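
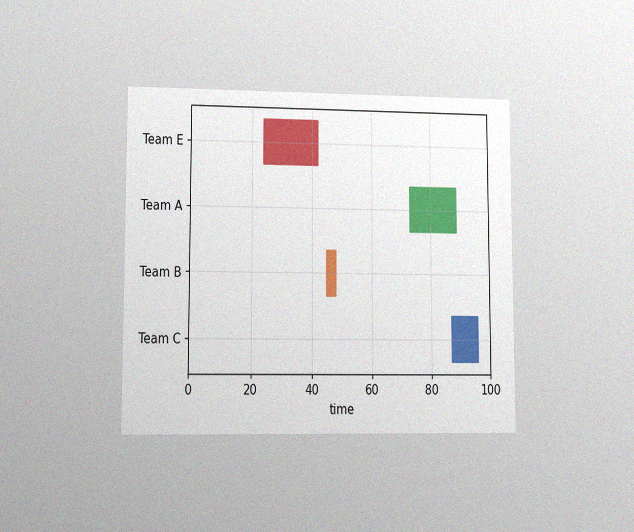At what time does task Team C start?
87

The chart is viewed at a slight angle, with some photo noise. The Team C bar begins at t=87.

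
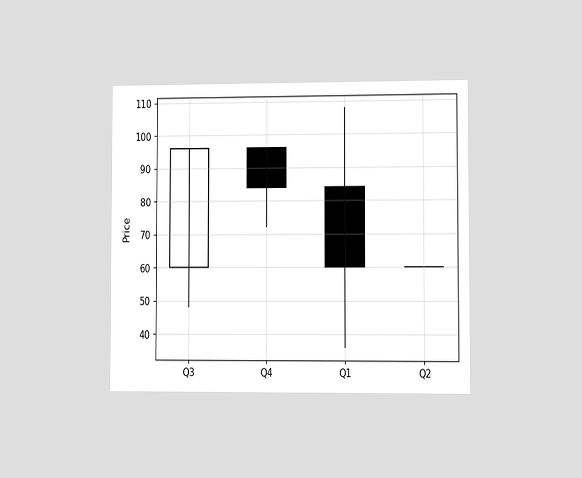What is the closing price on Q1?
The chart is viewed at a slight angle. The Q1 candle closes at 60.

60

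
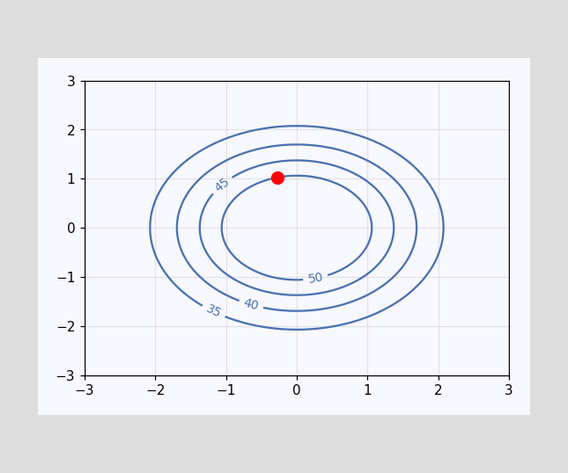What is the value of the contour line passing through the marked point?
50

The marked point sits on the contour labelled 50.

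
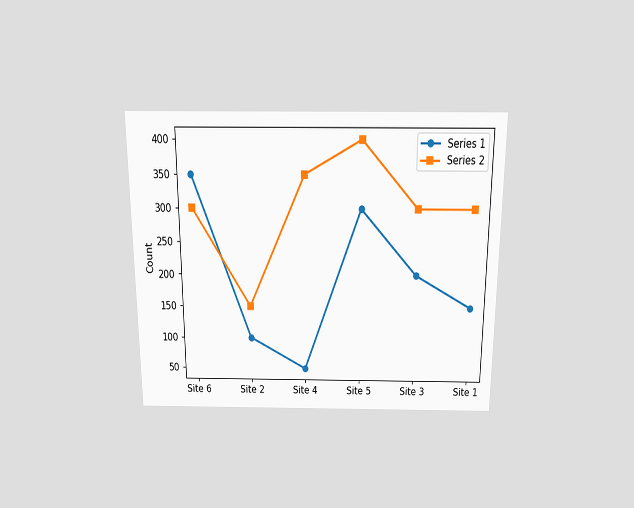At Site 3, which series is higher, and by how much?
Series 2, by 100

The chart is viewed slightly from above. At Site 3, Series 2 sits above the other line by 100.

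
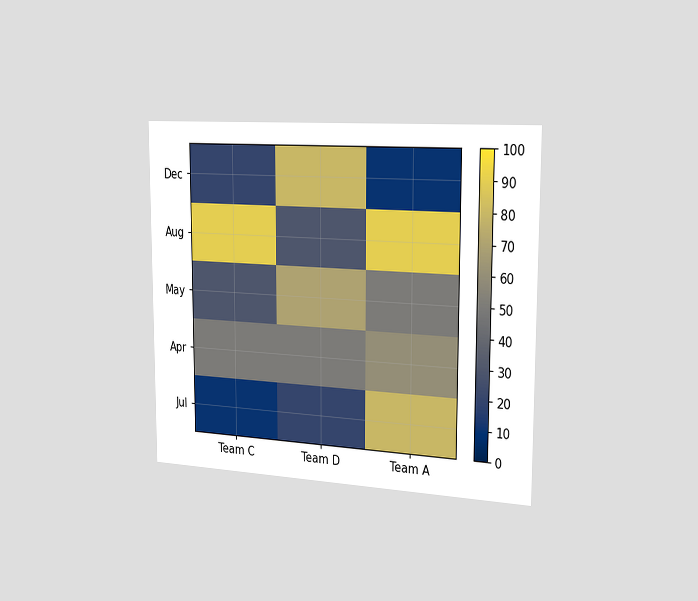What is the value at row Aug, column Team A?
The chart is viewed slightly from the right. Matching cell (Aug, Team A) against the colorbar gives 90.

90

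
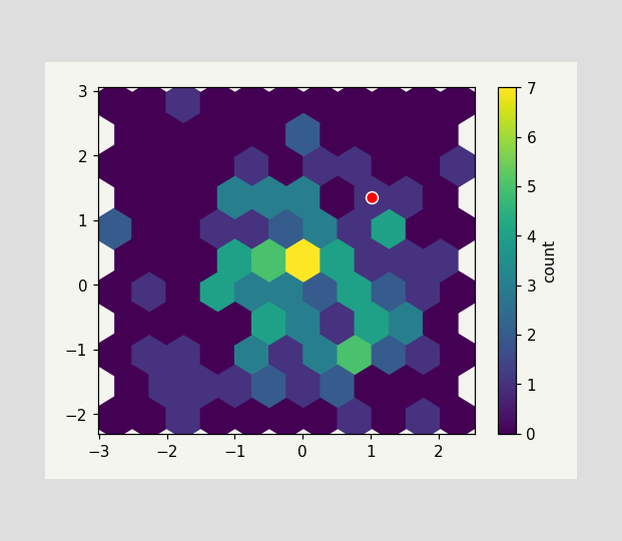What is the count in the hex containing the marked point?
The marked hex reads 1 on the colorbar.

1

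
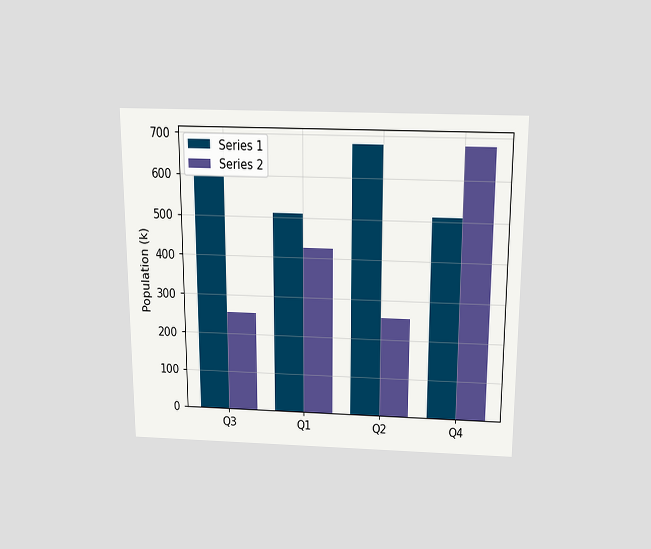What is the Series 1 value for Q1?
The chart is viewed slightly from above. The Series 1 bar at Q1 reaches 510k on the y-axis.

510k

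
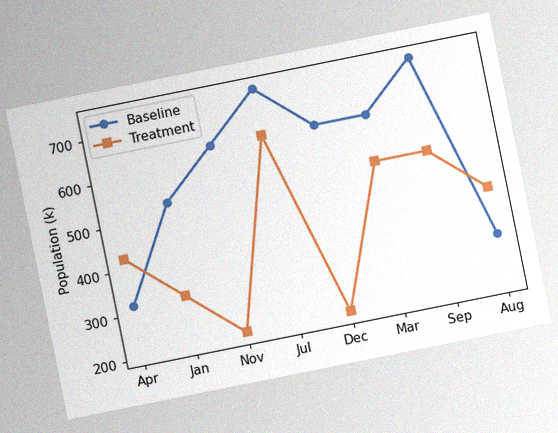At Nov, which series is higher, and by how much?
The chart is tilted about 11° counter-clockwise, with some photo noise. At Nov, Baseline sits above the other line by 424k.

Baseline, by 424k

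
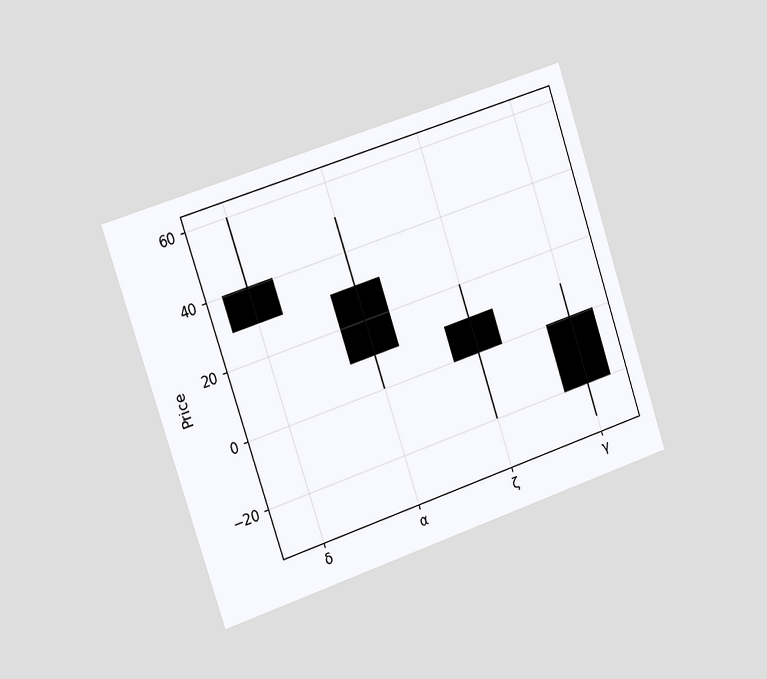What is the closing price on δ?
30

The chart is tilted about 18° counter-clockwise and viewed slightly from the left. The δ candle closes at 30.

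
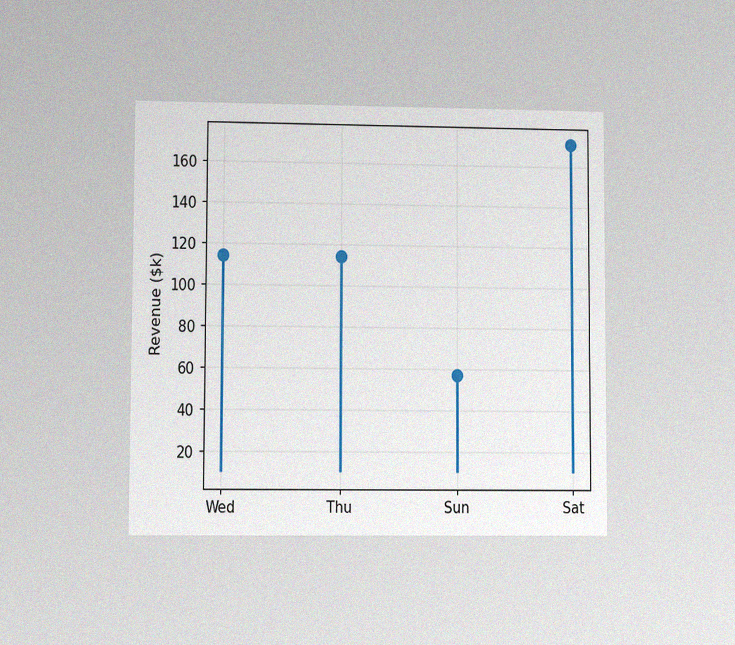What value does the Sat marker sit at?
$171k

The chart is viewed at a slight angle, with some photo noise. The Sat marker sits at $171k.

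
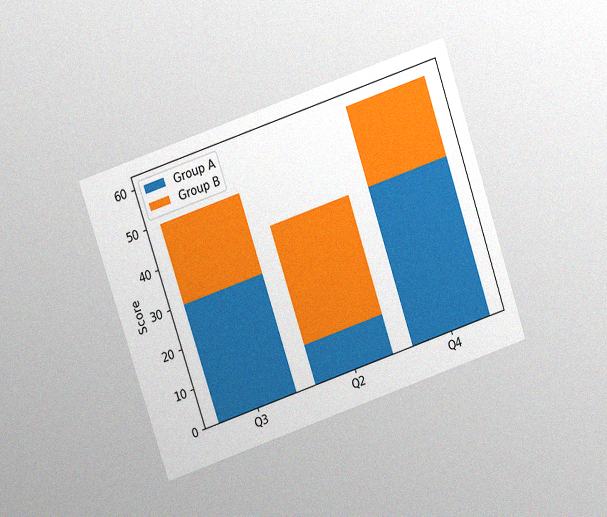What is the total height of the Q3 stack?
The chart is tilted about 19° counter-clockwise and viewed at a slight angle, with some photo noise. The Q3 stack's top reaches 50 on the y-axis.

50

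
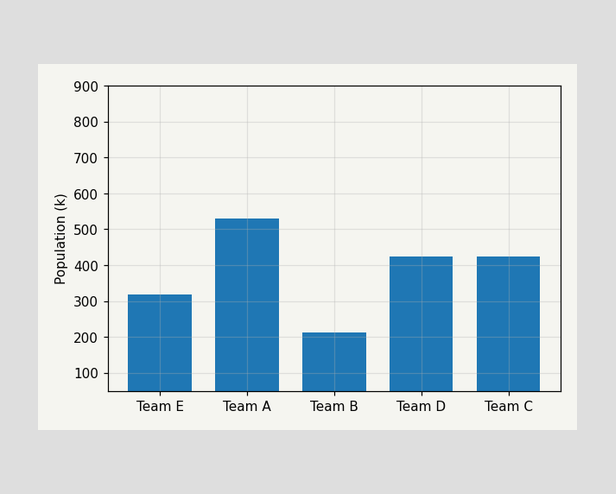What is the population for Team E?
318k

Reading along the chart's y-axis, the Team E bar reaches 318k.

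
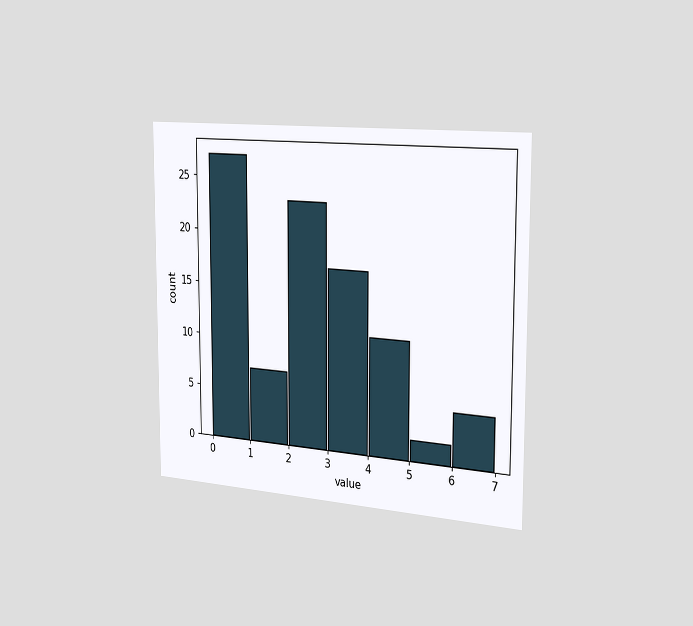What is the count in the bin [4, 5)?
The chart is viewed slightly from the right. The [4, 5) bin has height 11.

11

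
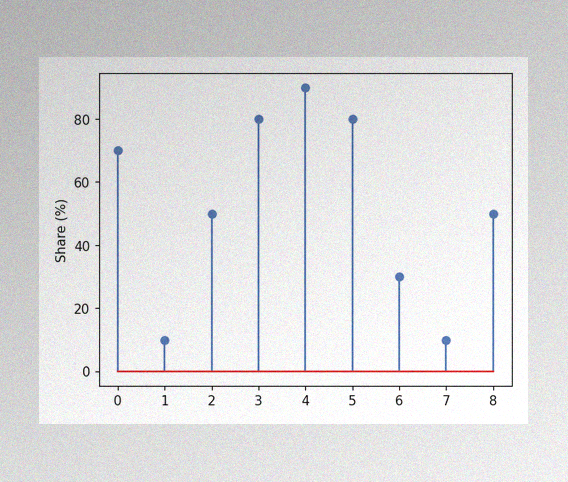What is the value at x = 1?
10%

The image has some photo noise and uneven lighting. The stem at x=1 reaches 10%.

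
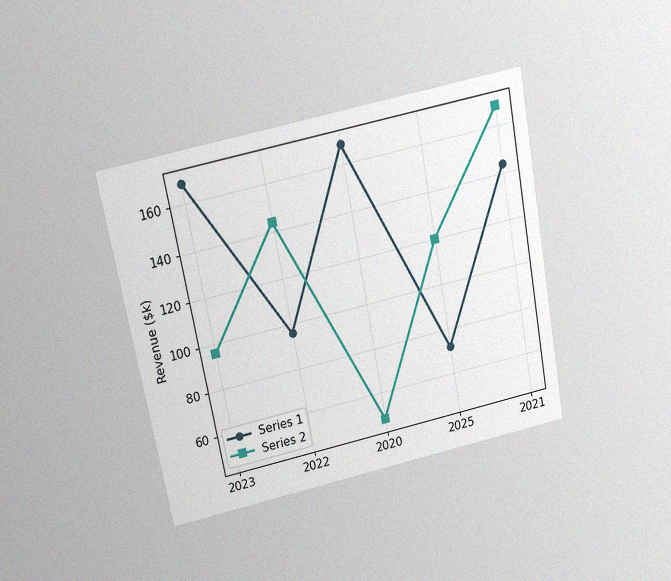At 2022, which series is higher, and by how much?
The chart is tilted about 11° counter-clockwise and viewed slightly from above, with some photo noise. At 2022, Series 2 sits above the other line by $48k.

Series 2, by $48k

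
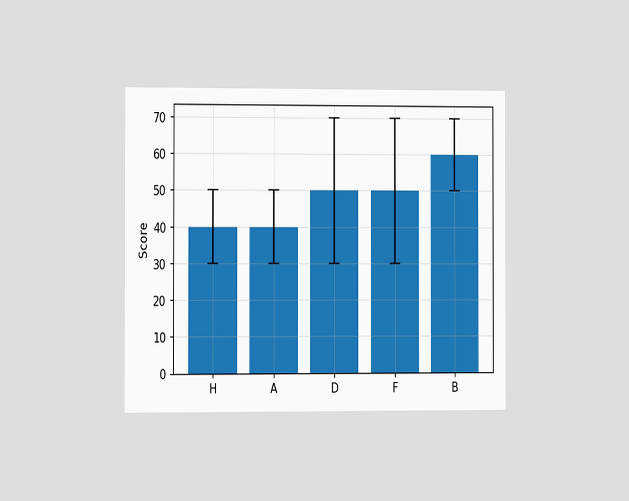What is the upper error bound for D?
70

The chart is viewed slightly from the left. The D bar's upper whisker reaches 70.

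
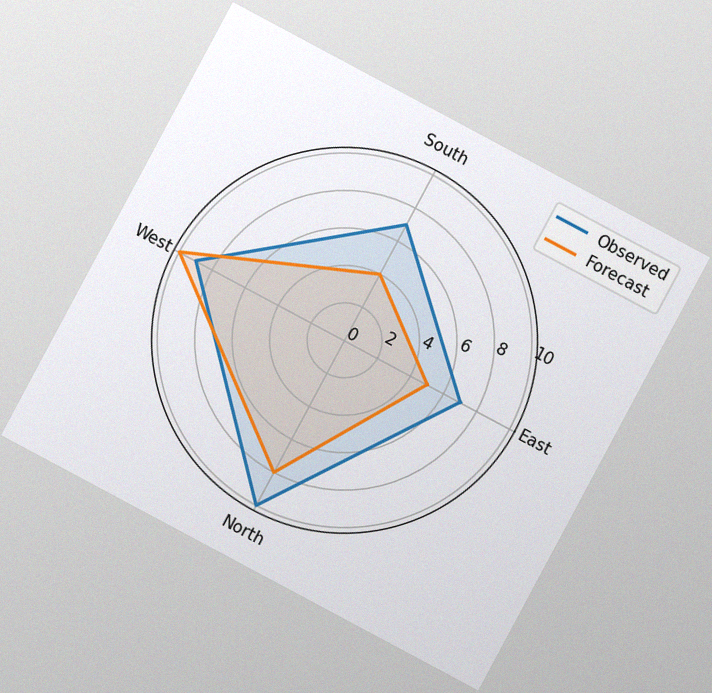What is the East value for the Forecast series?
5

The chart is tilted about 28° clockwise, with some photo noise. On the East axis, Forecast reaches 5.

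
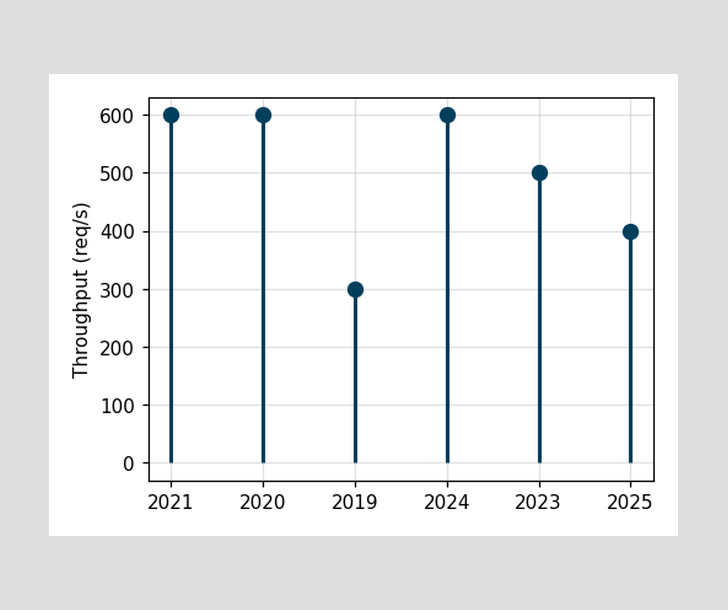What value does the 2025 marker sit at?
400req/s

The 2025 marker sits at 400req/s.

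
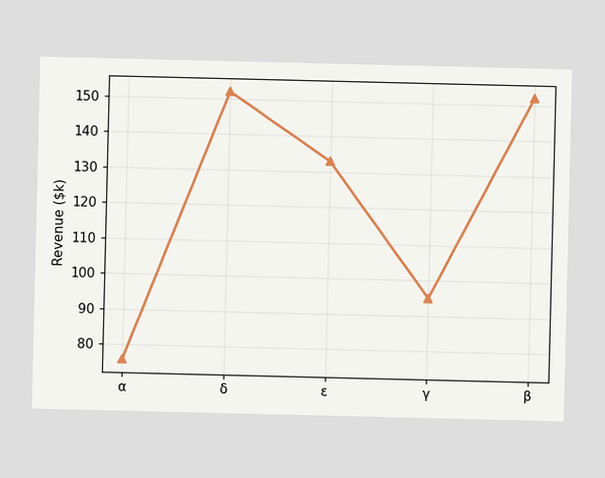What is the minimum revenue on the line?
$76k

The lowest point is at α, and reading across to the y-axis gives $76k.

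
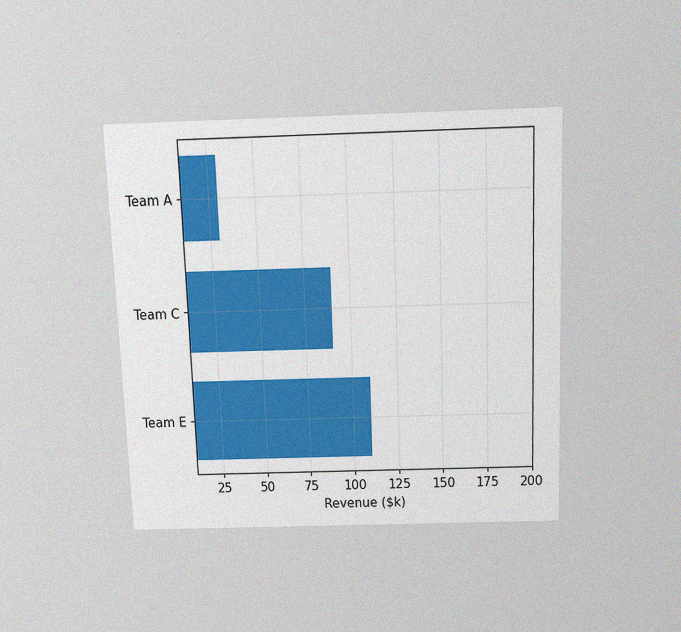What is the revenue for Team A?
The chart is tilted about 2° counter-clockwise and viewed slightly from above, with some photo noise. Reading along the chart's x-axis, the Team A bar reaches $30k.

$30k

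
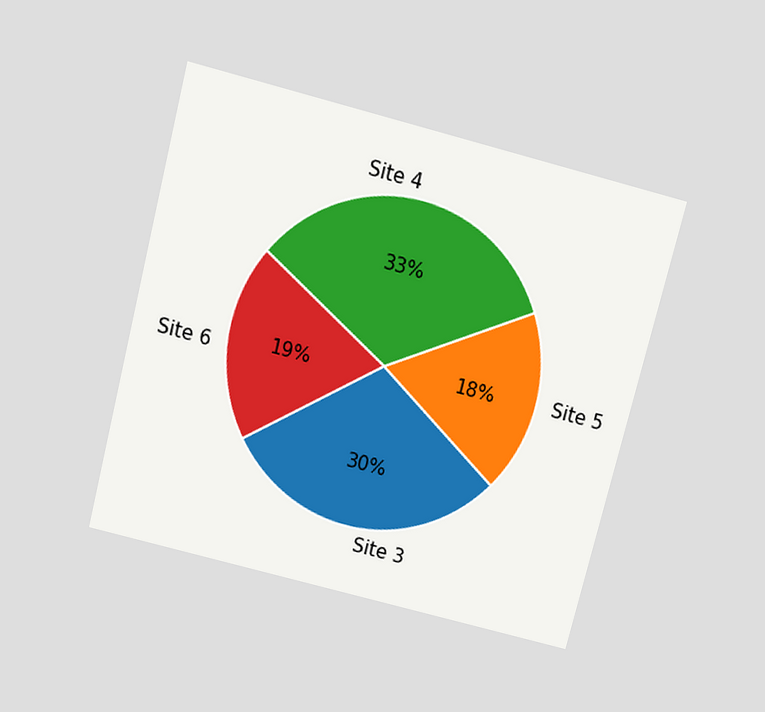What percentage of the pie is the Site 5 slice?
The chart is tilted about 14° clockwise and viewed slightly from above. The Site 5 slice takes up 18% of the pie.

18%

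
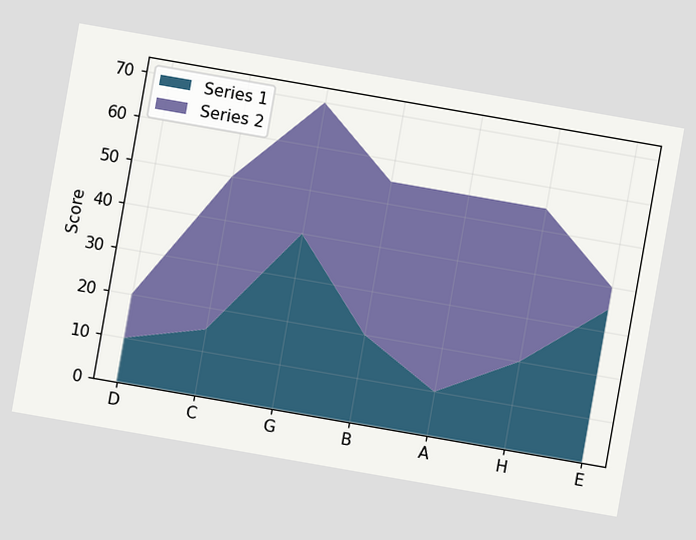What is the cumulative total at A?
The chart is tilted about 10° clockwise. The stacked total at A reaches 55.

55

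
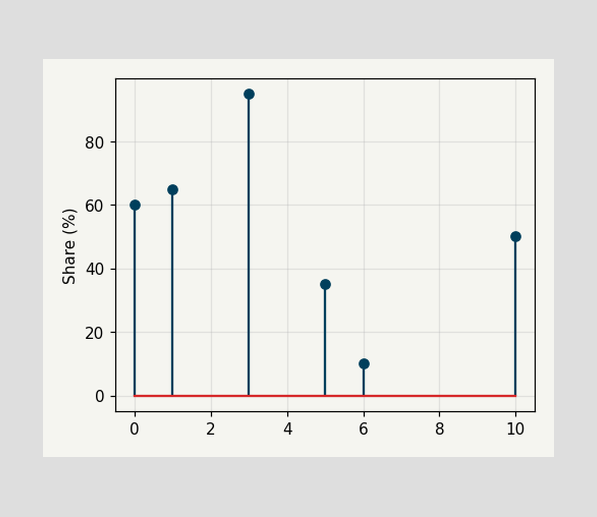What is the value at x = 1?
65%

The stem at x=1 reaches 65%.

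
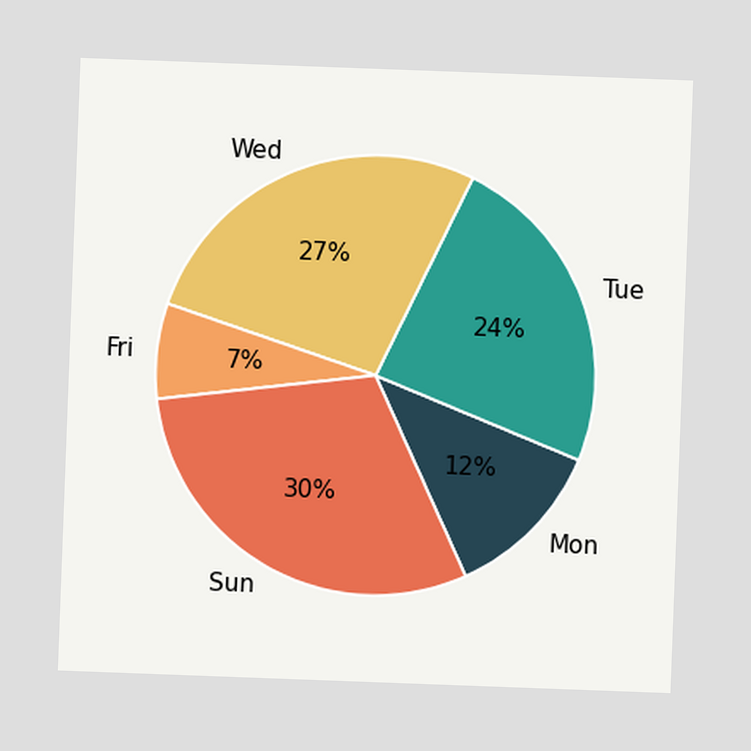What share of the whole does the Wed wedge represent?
27%

The chart is tilted about 2° clockwise. The Wed slice takes up 27% of the pie.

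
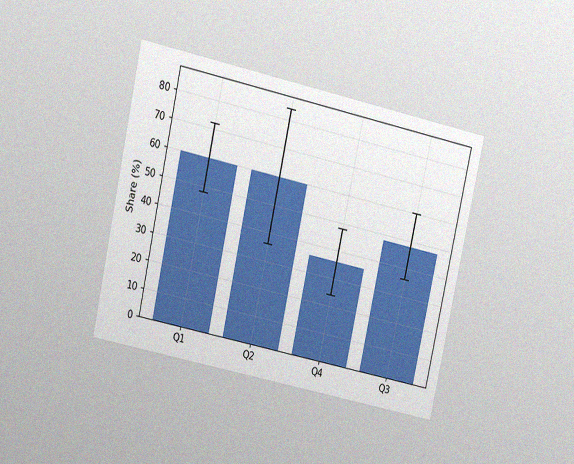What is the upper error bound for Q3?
The chart is tilted about 12° clockwise and viewed at a slight angle, with some photo noise. The Q3 bar's upper whisker reaches 60%.

60%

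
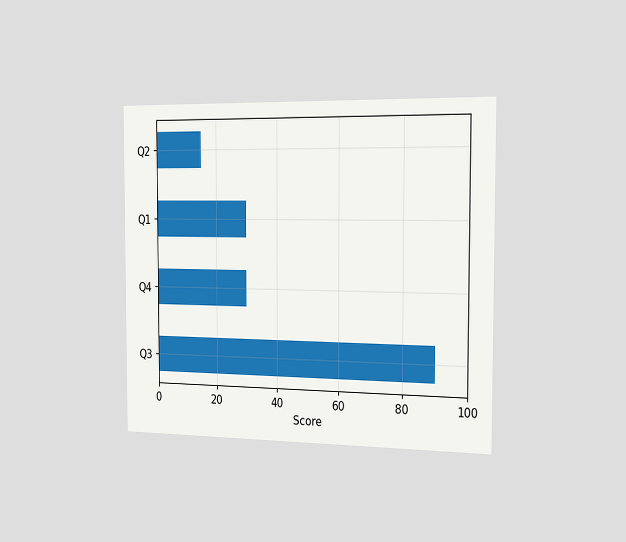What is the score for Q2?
The chart is viewed slightly from the right. Reading along the chart's x-axis, the Q2 bar reaches 15.

15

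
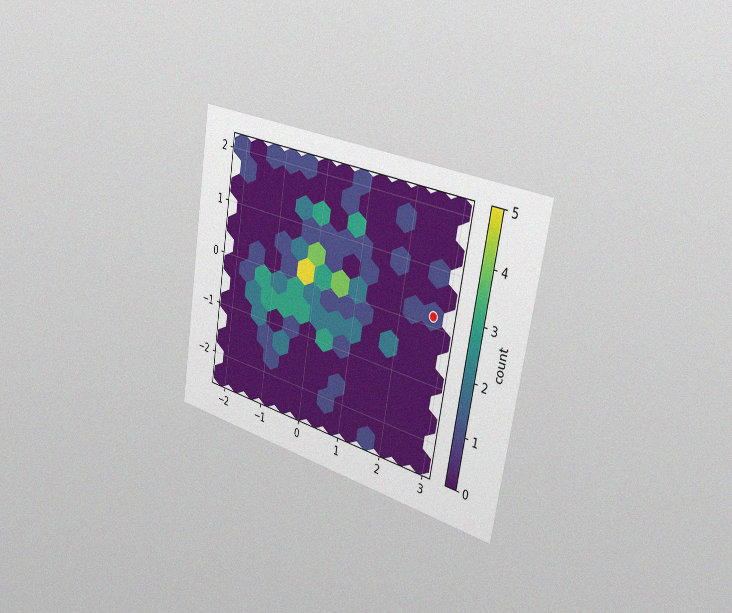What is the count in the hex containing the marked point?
1

The chart is tilted about 10° clockwise and viewed slightly from the right, with some photo noise. The marked hex reads 1 on the colorbar.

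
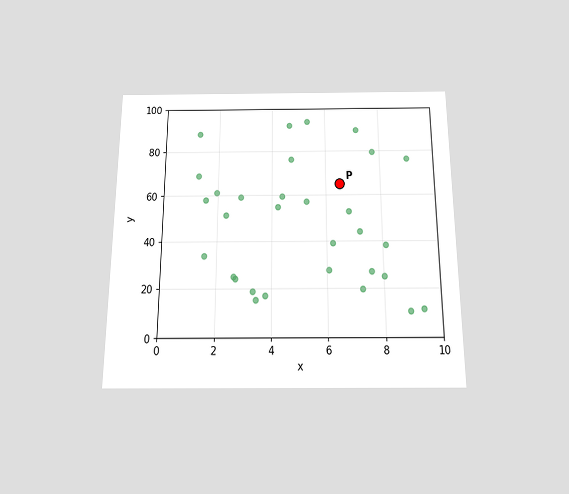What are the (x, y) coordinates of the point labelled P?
(6.5, 65)

The chart is viewed slightly from below. Following the gridlines from P to each axis, P sits at (6.5, 65).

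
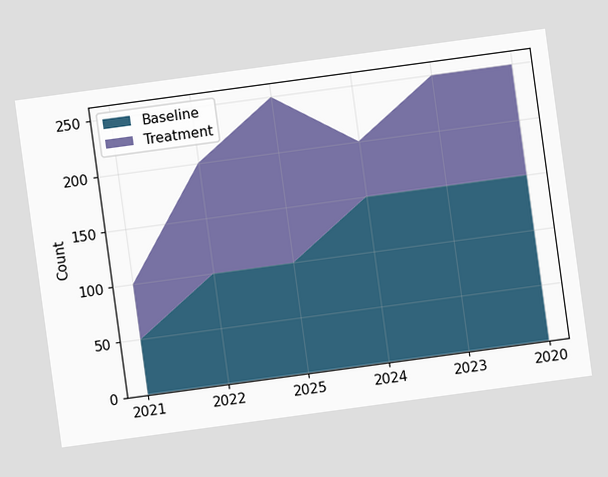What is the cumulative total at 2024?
200

The chart is tilted about 8° counter-clockwise. The stacked total at 2024 reaches 200.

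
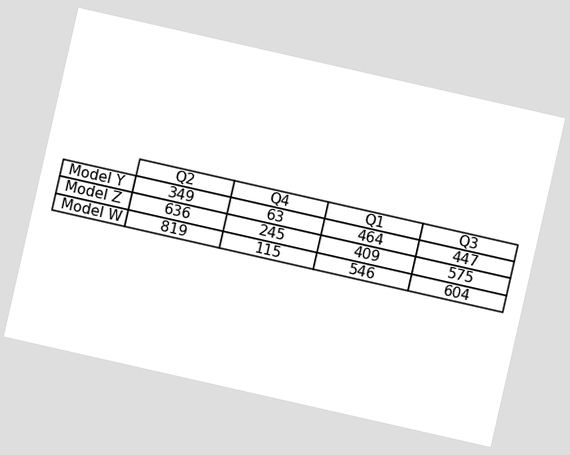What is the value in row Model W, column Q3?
The chart is tilted about 13° clockwise. The (Model W, Q3) cell reads 604.

604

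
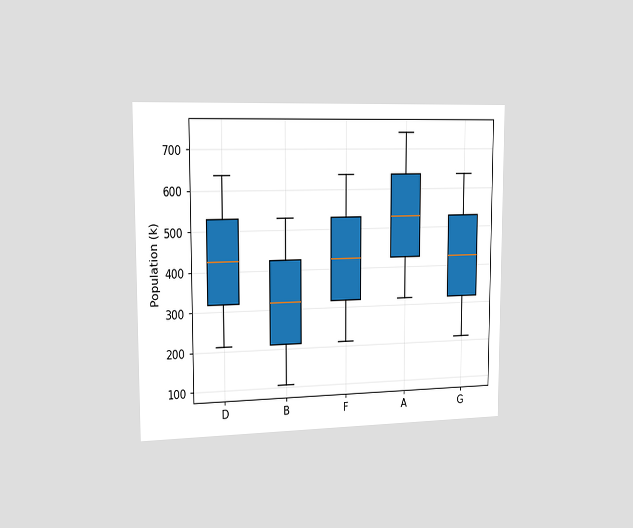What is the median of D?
424k

The chart is viewed slightly from the left. The median line in the D box sits at 424k.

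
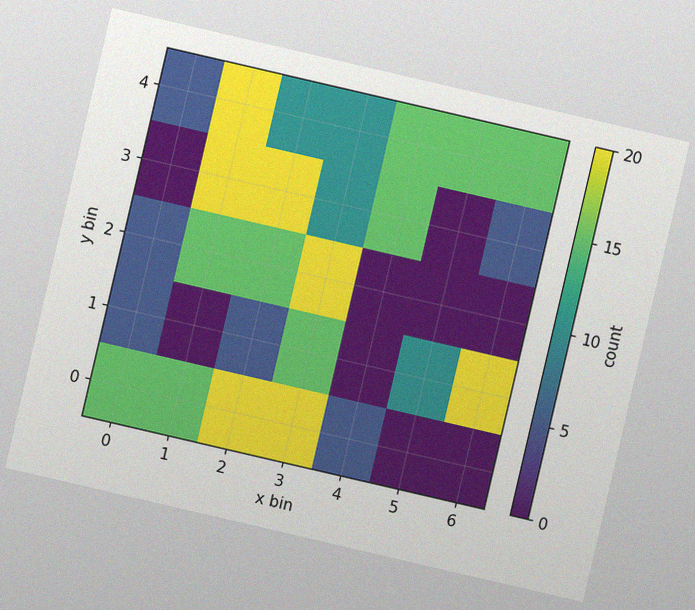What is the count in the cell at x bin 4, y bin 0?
5

The chart is tilted about 13° clockwise, with some photo noise. Matching the cell (4, 0) against the colorbar gives 5.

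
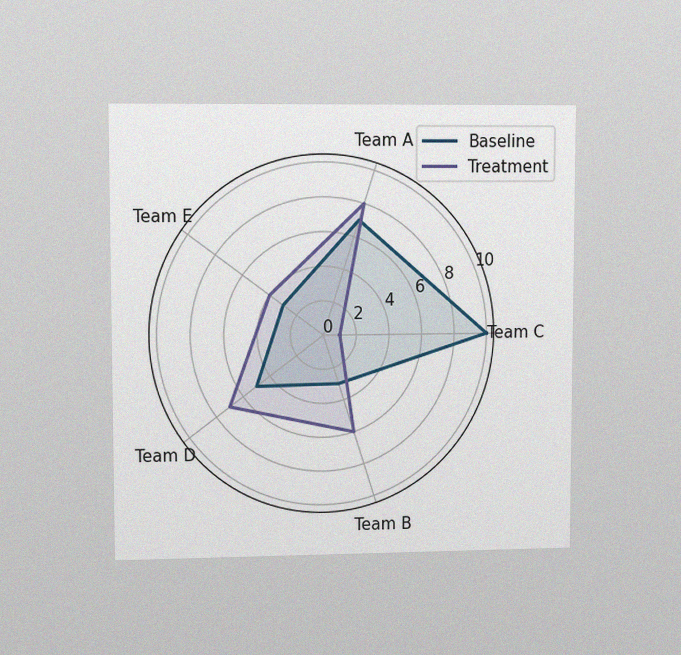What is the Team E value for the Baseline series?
The chart is viewed at a slight angle, with some photo noise. On the Team E axis, Baseline reaches 3.

3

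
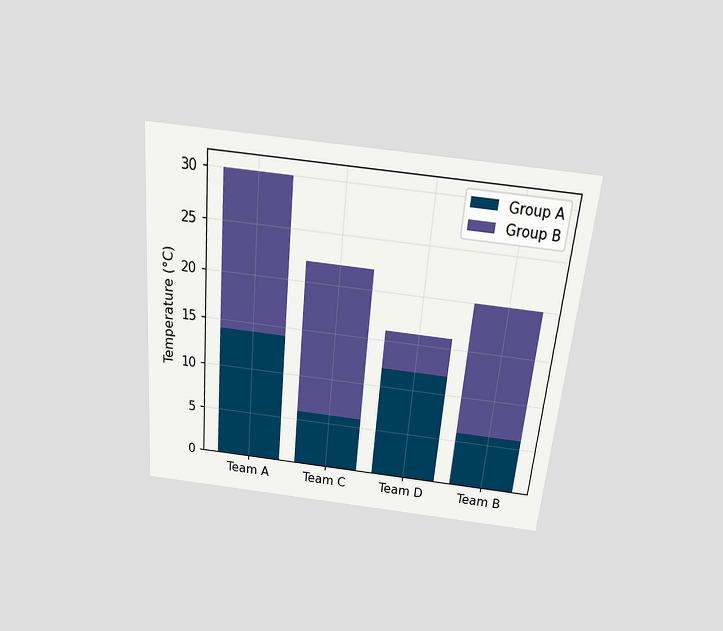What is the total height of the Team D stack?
The chart is tilted about 5° clockwise and viewed slightly from above. The Team D stack's top reaches 16°C on the y-axis.

16°C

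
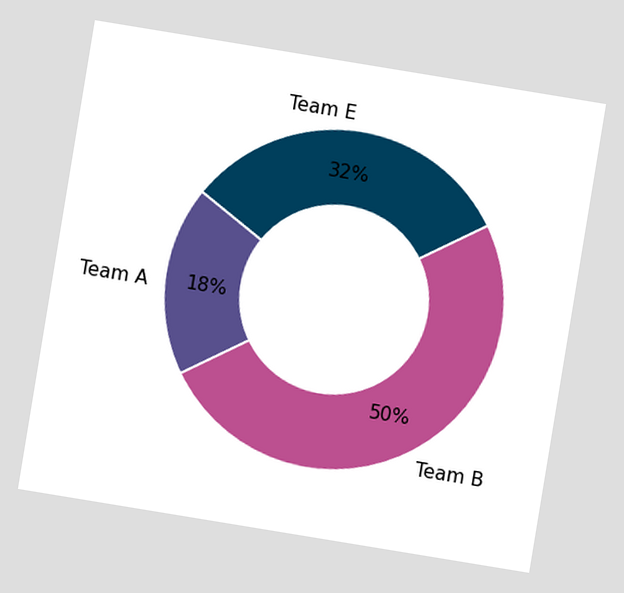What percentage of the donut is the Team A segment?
18%

The chart is tilted about 9° clockwise. The Team A segment takes up 18% of the ring.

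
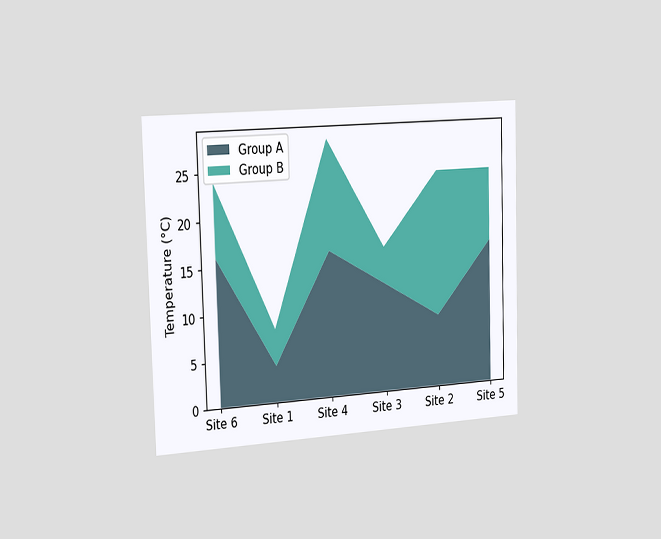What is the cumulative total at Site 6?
The chart is viewed slightly from the left. The stacked total at Site 6 reaches 24°C.

24°C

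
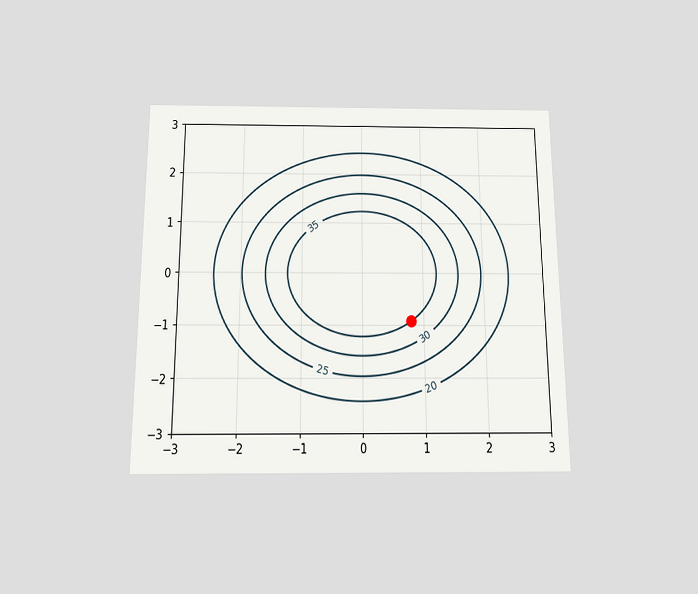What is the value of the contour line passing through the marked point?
35

The chart is viewed slightly from below. The marked point sits on the contour labelled 35.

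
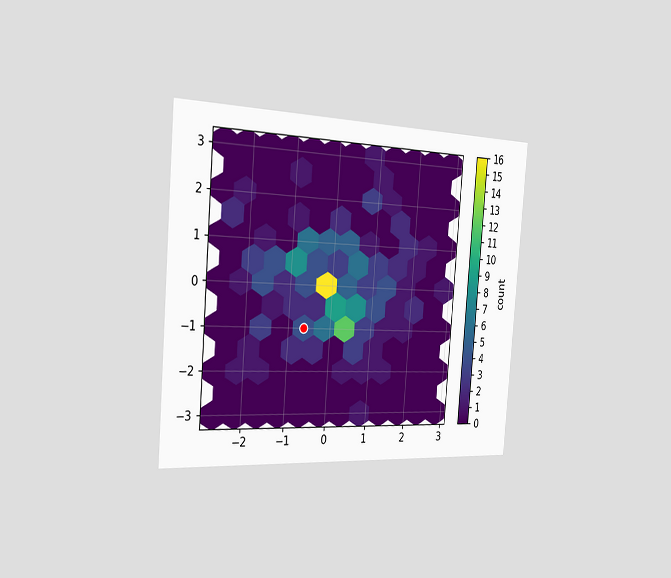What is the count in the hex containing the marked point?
4

The chart is tilted about 4° clockwise and viewed slightly from the left. The marked hex reads 4 on the colorbar.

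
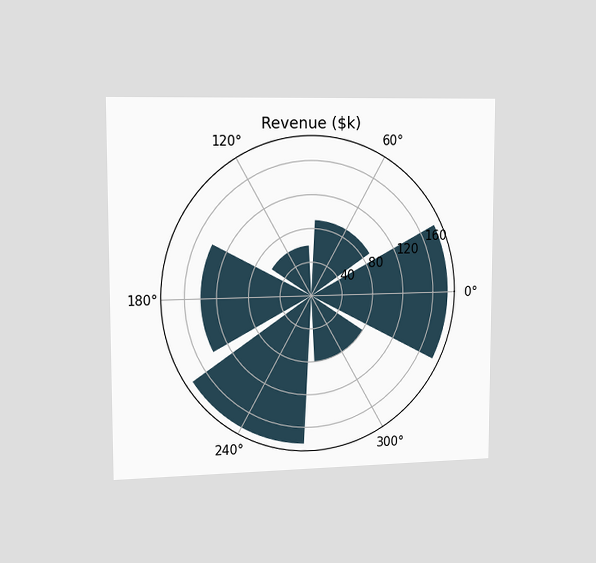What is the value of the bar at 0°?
The chart is viewed slightly from the left. The bar at 0° reaches $180k on the radial axis.

$180k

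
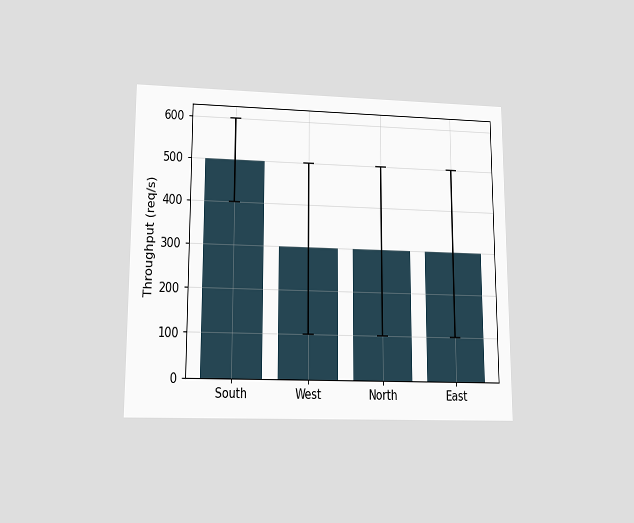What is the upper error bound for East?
The chart is viewed at a slight angle. The East bar's upper whisker reaches 500req/s.

500req/s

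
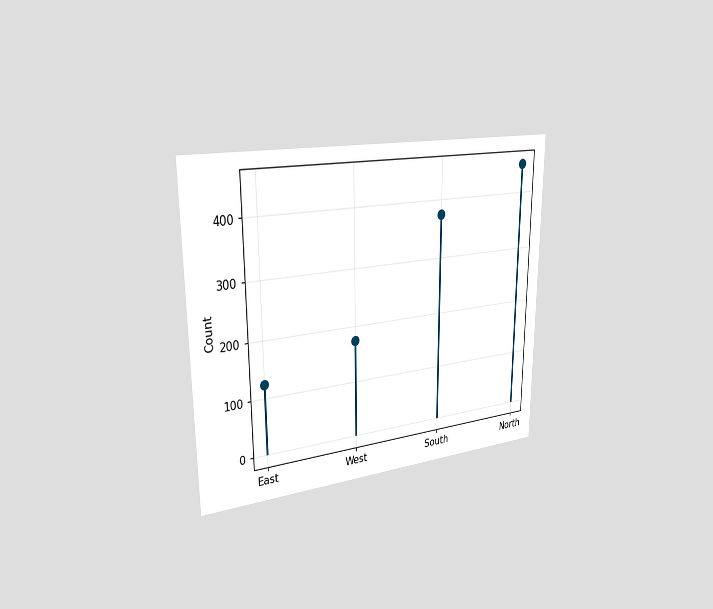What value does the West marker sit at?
The chart is viewed slightly from the left. The West marker sits at 175.

175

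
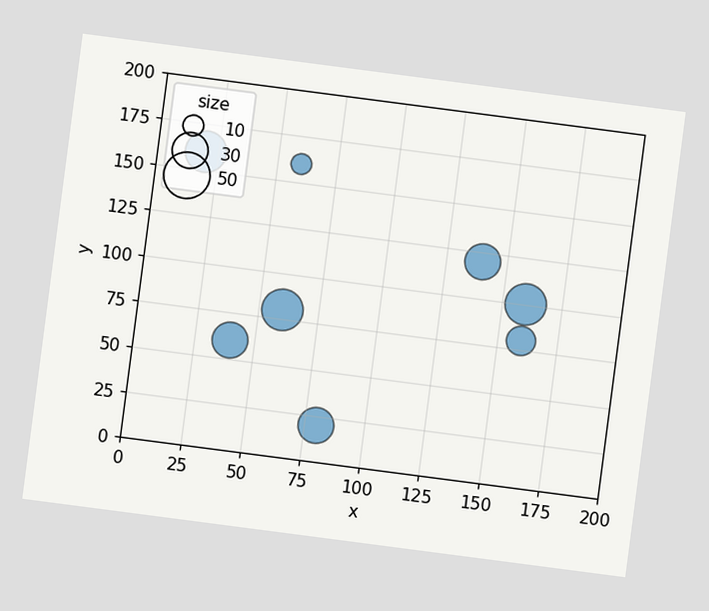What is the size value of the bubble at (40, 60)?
30

The chart is tilted about 7° clockwise. Matching the bubble at (40, 60) against the size legend gives 30.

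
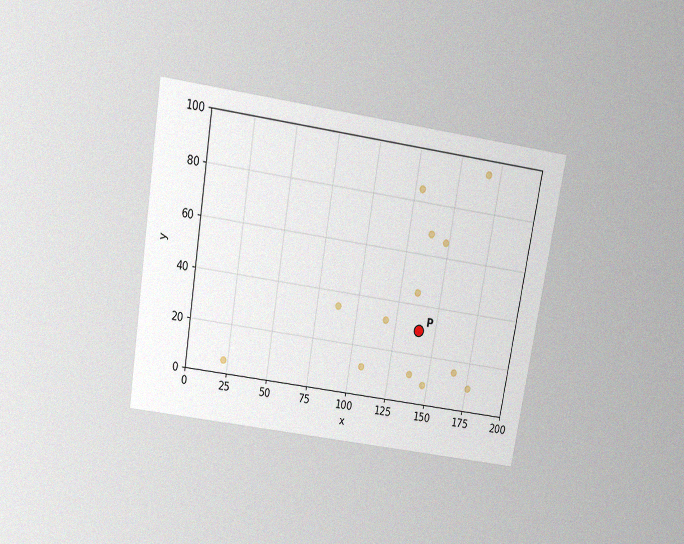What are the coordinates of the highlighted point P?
The chart is tilted about 9° clockwise and viewed slightly from above, with some photo noise. Following the gridlines from P to each axis, P sits at (140, 30).

(140, 30)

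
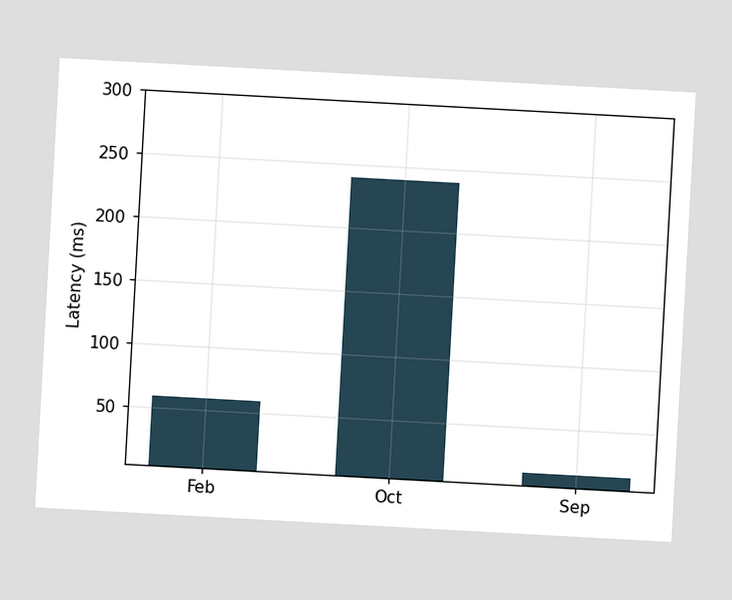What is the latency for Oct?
The chart is tilted about 3° clockwise. Reading along the chart's y-axis, the Oct bar reaches 240ms.

240ms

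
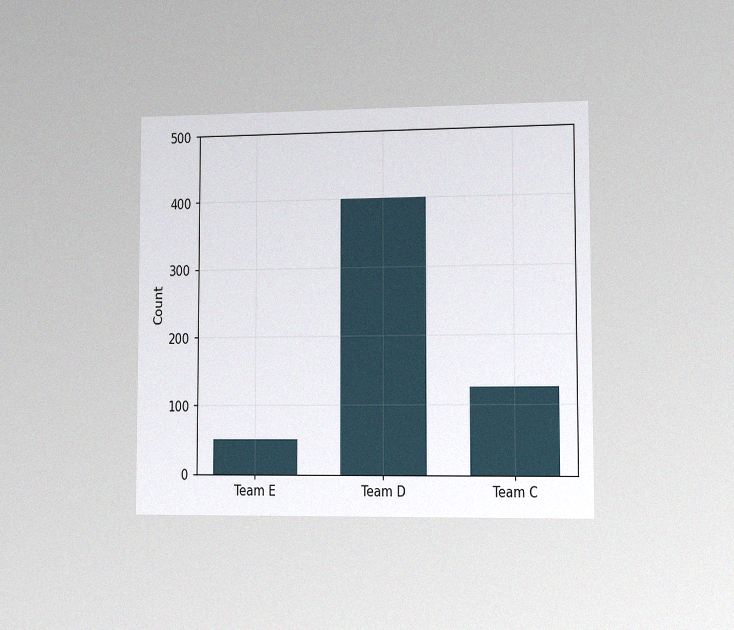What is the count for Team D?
400

The chart is viewed slightly from the right, with some photo noise. Reading along the chart's y-axis, the Team D bar reaches 400.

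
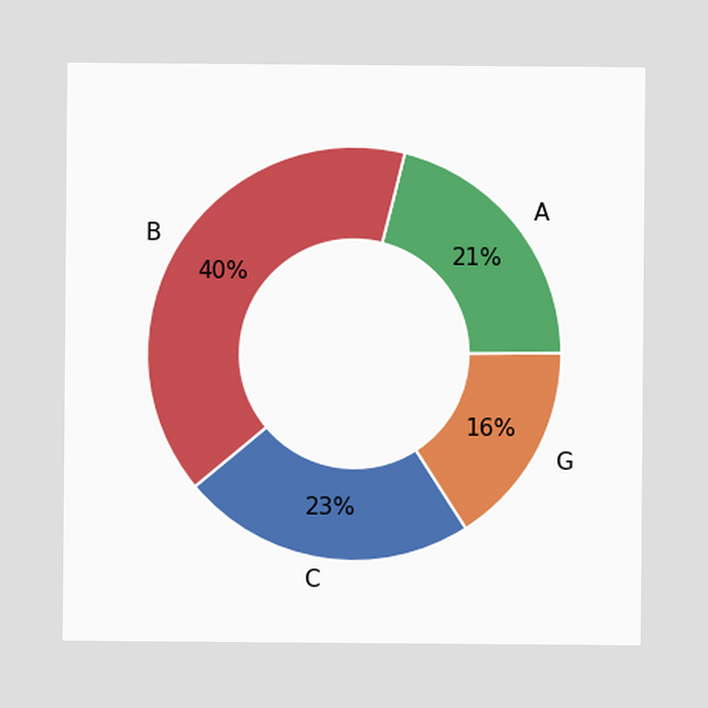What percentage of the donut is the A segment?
21%

The A segment takes up 21% of the ring.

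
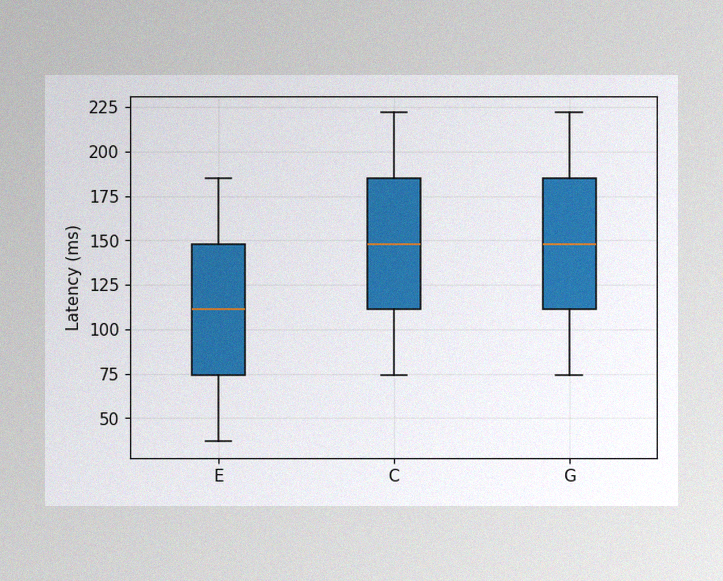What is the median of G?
The image has some photo noise and uneven lighting. The median line in the G box sits at 148ms.

148ms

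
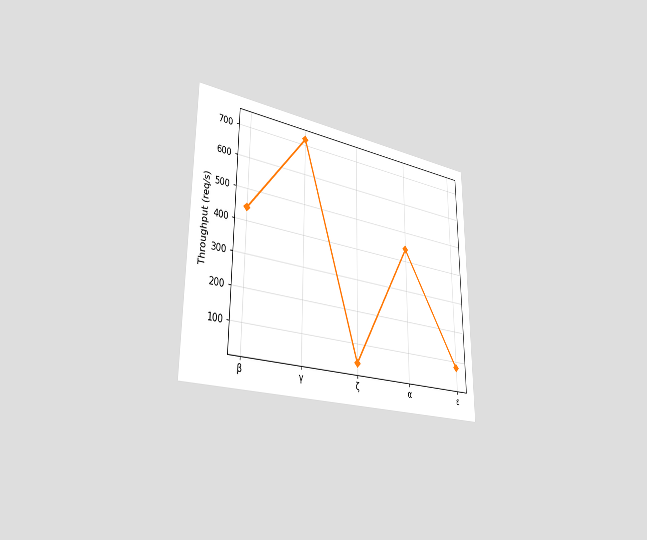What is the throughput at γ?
720req/s

The chart is viewed slightly from the left. At γ, the line is at 720req/s.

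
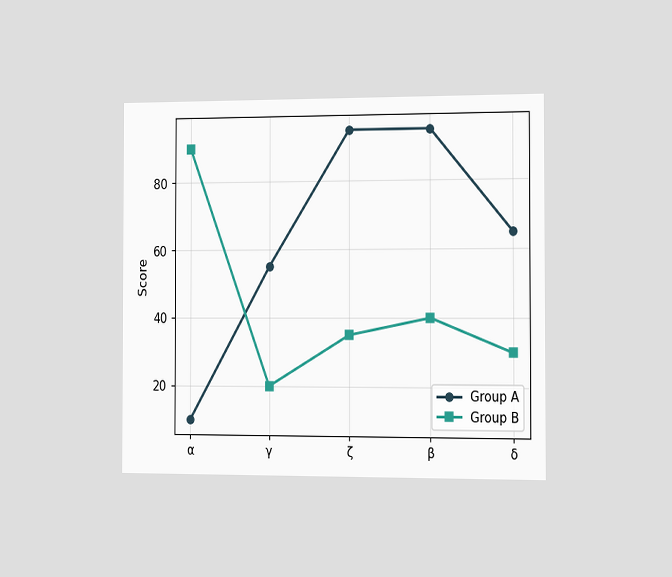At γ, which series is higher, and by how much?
The chart is viewed slightly from the right. At γ, Group A sits above the other line by 35.

Group A, by 35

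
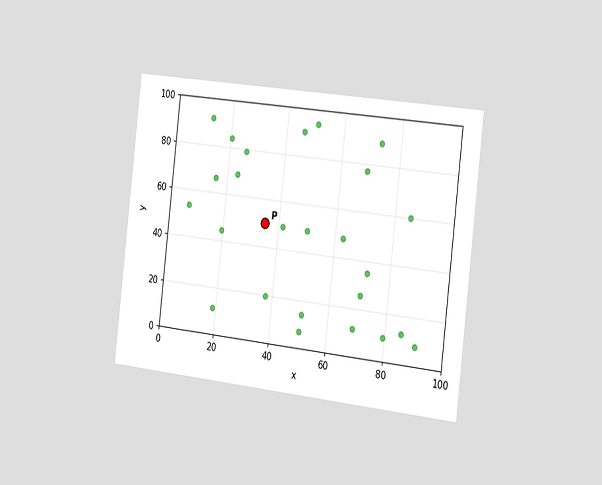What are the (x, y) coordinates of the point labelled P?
The chart is tilted about 7° clockwise and viewed slightly from the right. Following the gridlines from P to each axis, P sits at (35, 50).

(35, 50)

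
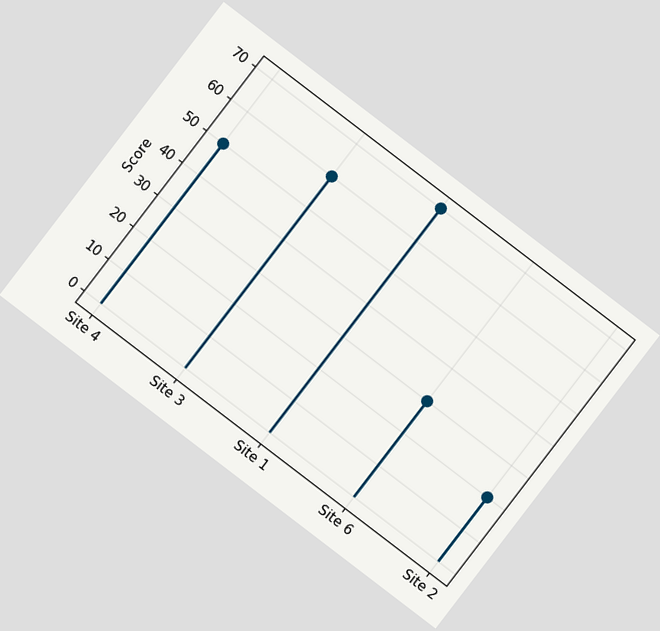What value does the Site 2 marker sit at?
20

The chart is tilted about 37° clockwise. The Site 2 marker sits at 20.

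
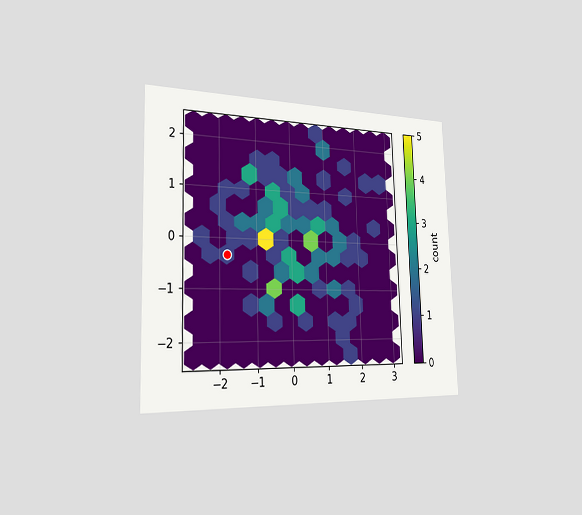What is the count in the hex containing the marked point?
The chart is viewed slightly from the left. The marked hex reads 1 on the colorbar.

1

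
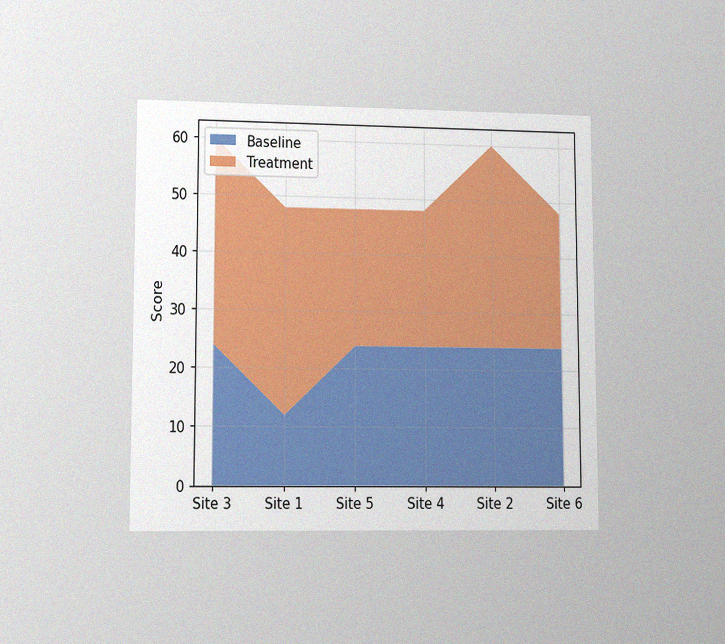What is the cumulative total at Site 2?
60

The chart is viewed at a slight angle, with some photo noise. The stacked total at Site 2 reaches 60.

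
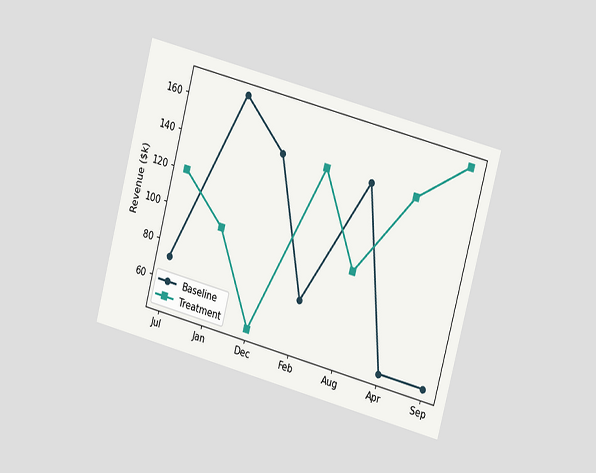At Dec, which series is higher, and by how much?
The chart is tilted about 15° clockwise and viewed at a slight angle. At Dec, Baseline sits above the other line by $96k.

Baseline, by $96k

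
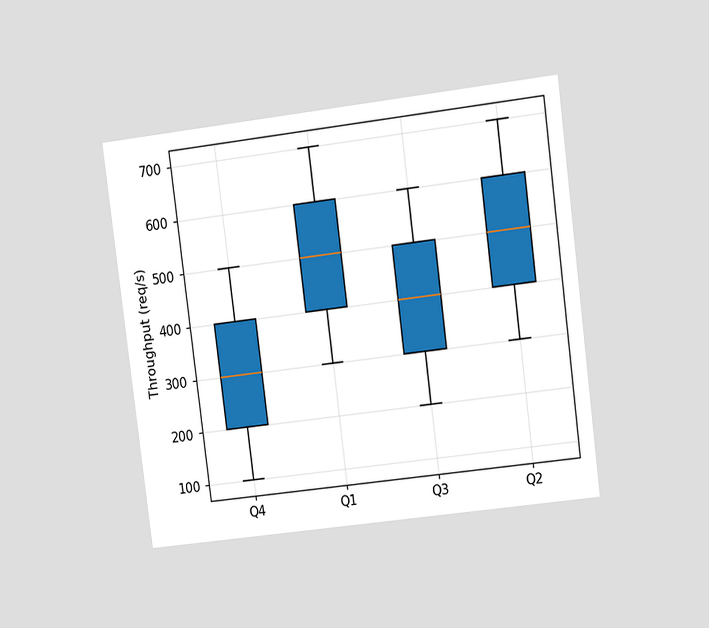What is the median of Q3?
The chart is tilted about 7° counter-clockwise and viewed at a slight angle. The median line in the Q3 box sits at 400req/s.

400req/s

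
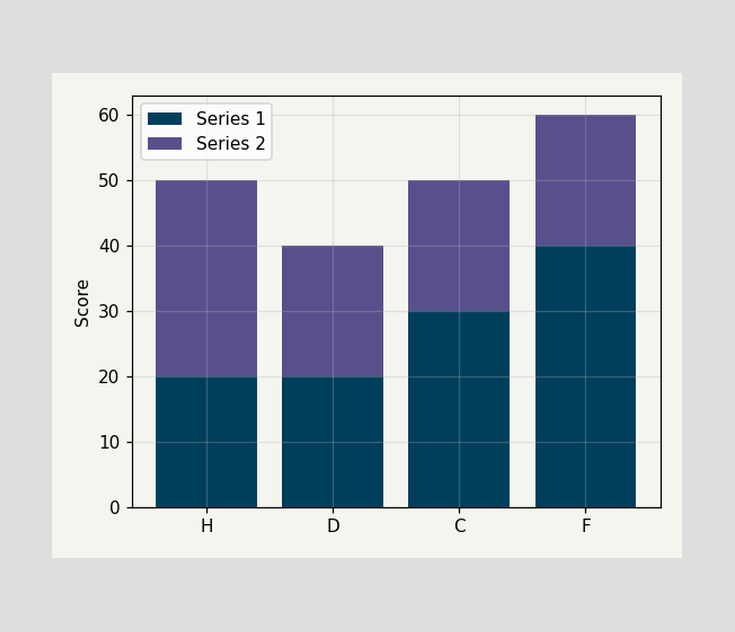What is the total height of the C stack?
The C stack's top reaches 50 on the y-axis.

50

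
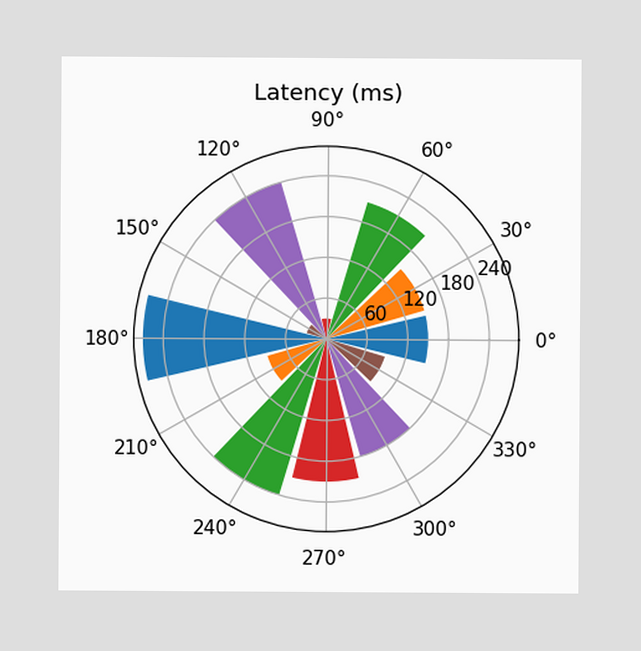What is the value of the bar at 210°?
The bar at 210° reaches 90ms on the radial axis.

90ms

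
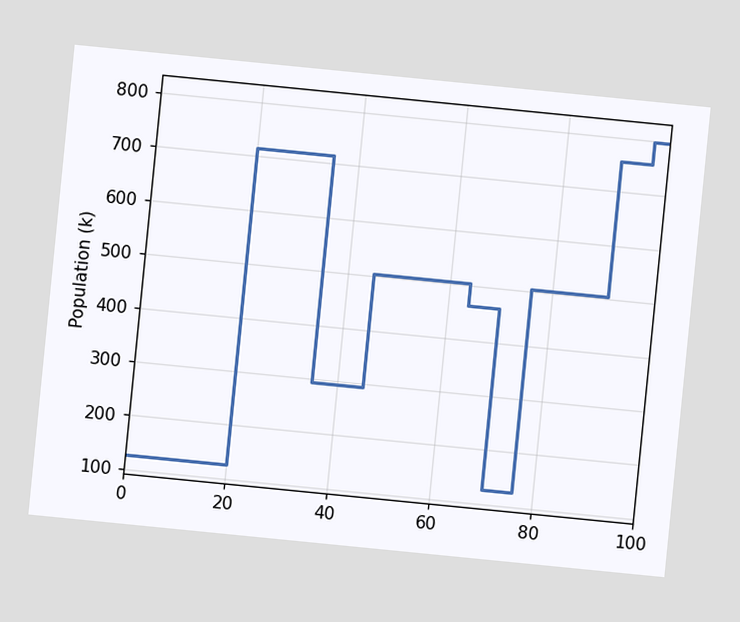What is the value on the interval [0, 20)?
126k

The chart is tilted about 6° clockwise. On [0, 20) the step sits at 126k.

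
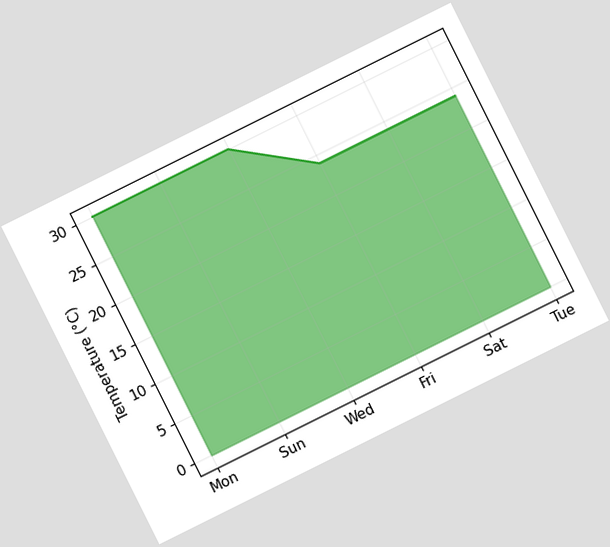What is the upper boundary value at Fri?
The chart is tilted about 26° counter-clockwise. At Fri the upper boundary is at 24°C.

24°C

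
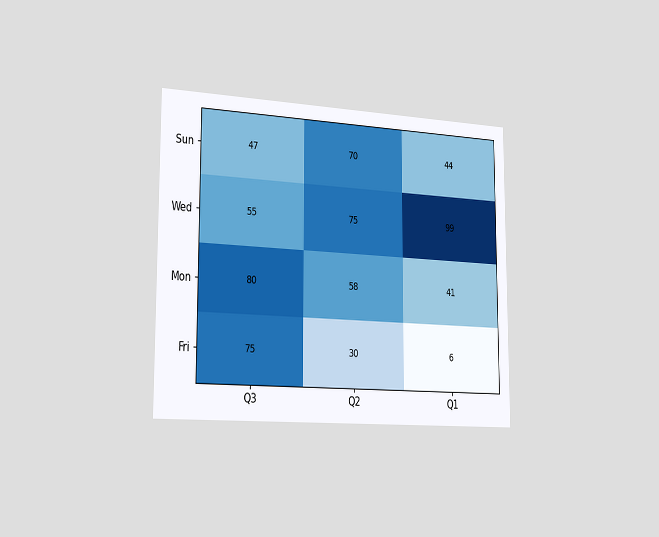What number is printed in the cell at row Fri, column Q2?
The chart is viewed slightly from the left. The (Fri, Q2) cell reads 30.

30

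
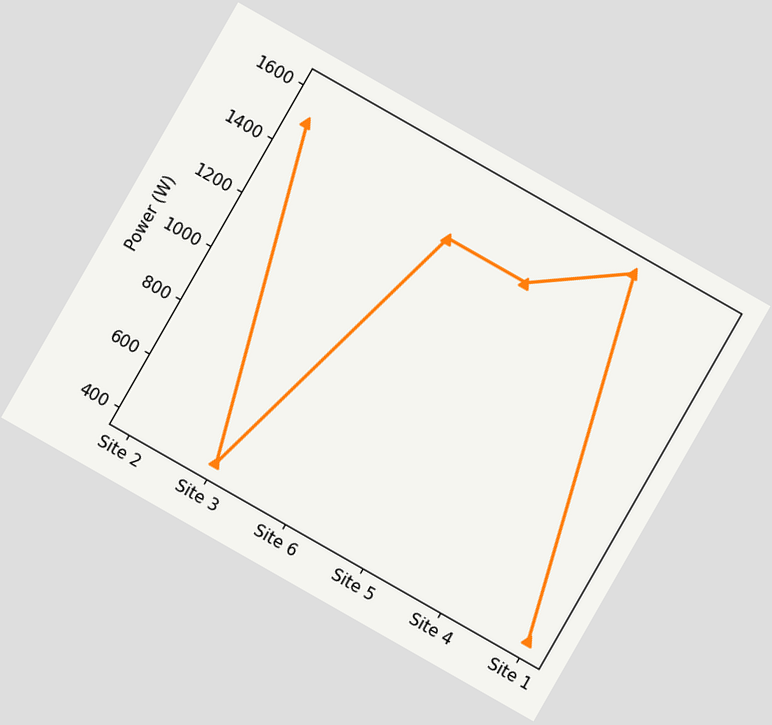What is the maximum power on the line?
The chart is tilted about 30° clockwise. The highest point is at Site 4, and reading across to the y-axis gives 1600W.

1600W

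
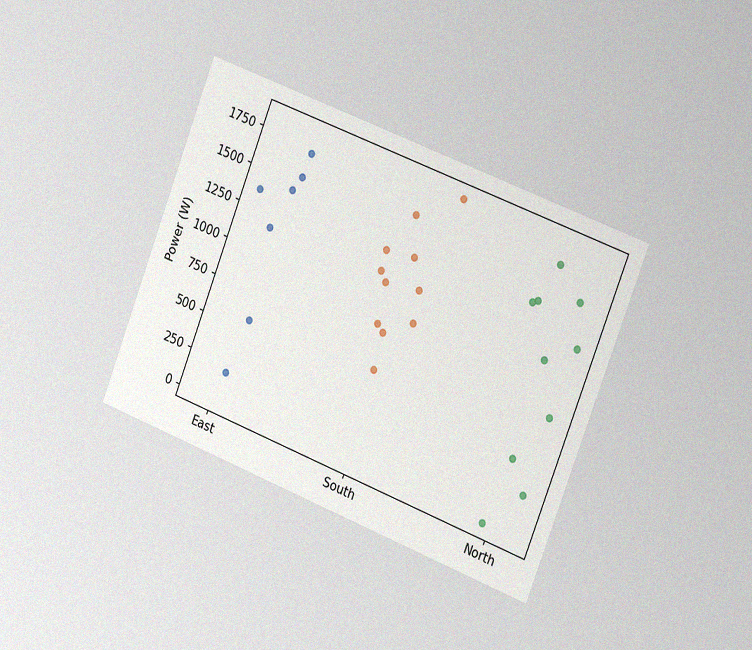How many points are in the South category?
The chart is tilted about 21° clockwise and viewed slightly from the right, with some photo noise. Counting the markers in the South column gives 11.

11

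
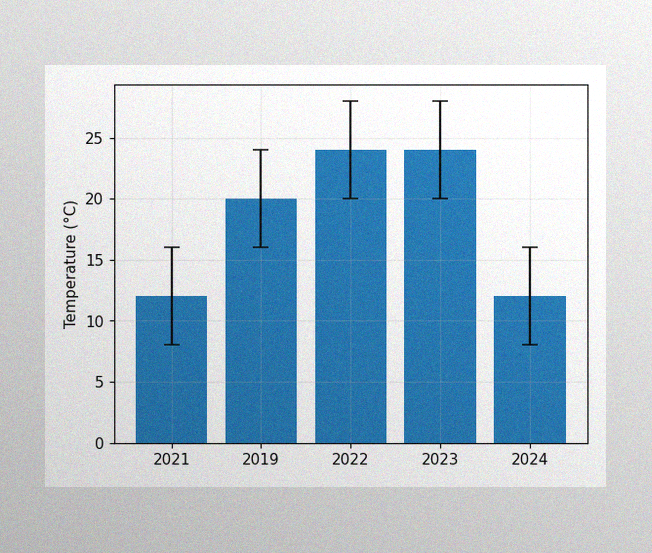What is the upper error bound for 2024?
The image has some photo noise and uneven lighting. The 2024 bar's upper whisker reaches 16°C.

16°C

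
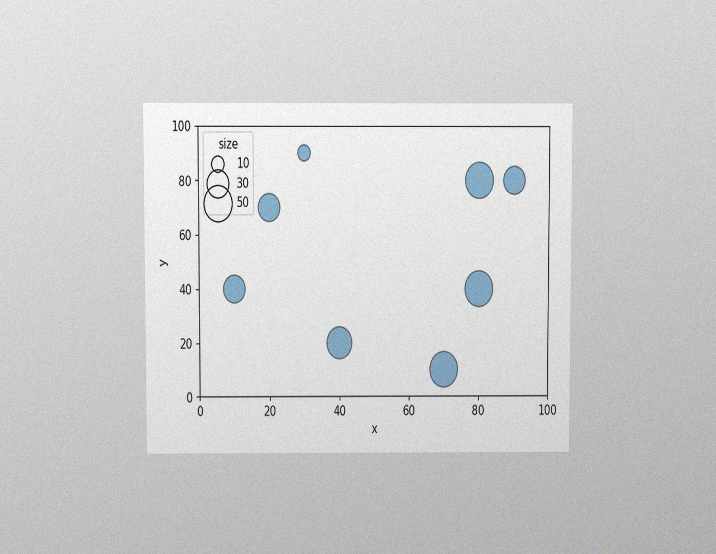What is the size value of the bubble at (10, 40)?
30

The chart is viewed slightly from above, with some photo noise. Matching the bubble at (10, 40) against the size legend gives 30.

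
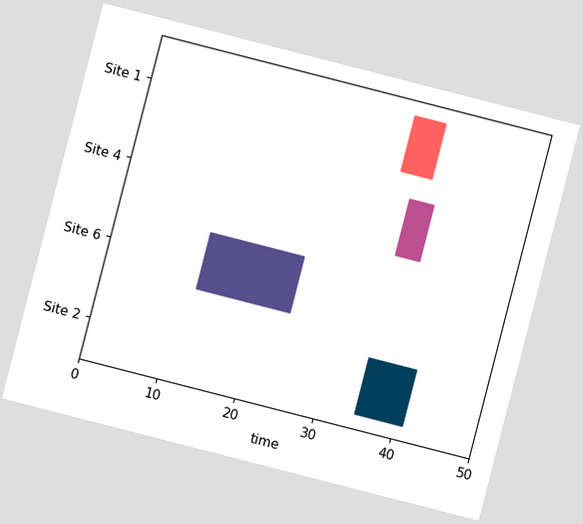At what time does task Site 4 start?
35

The chart is tilted about 14° clockwise. The Site 4 bar begins at t=35.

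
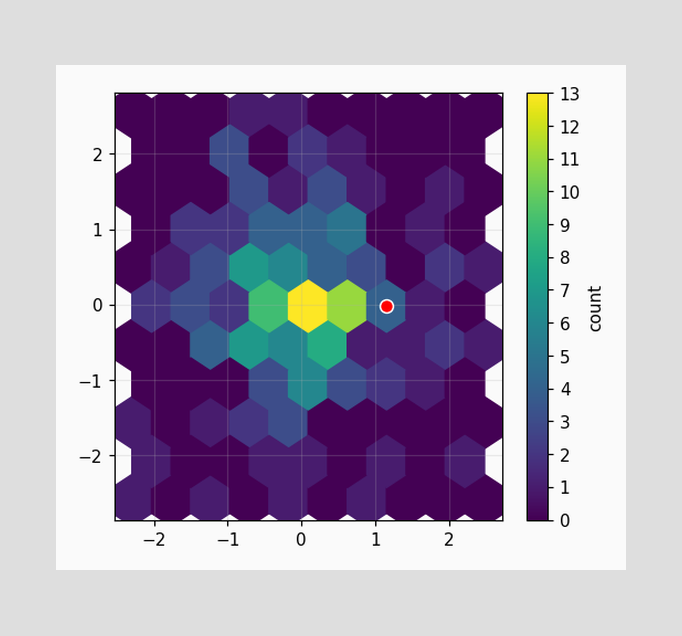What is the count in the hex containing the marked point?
The marked hex reads 4 on the colorbar.

4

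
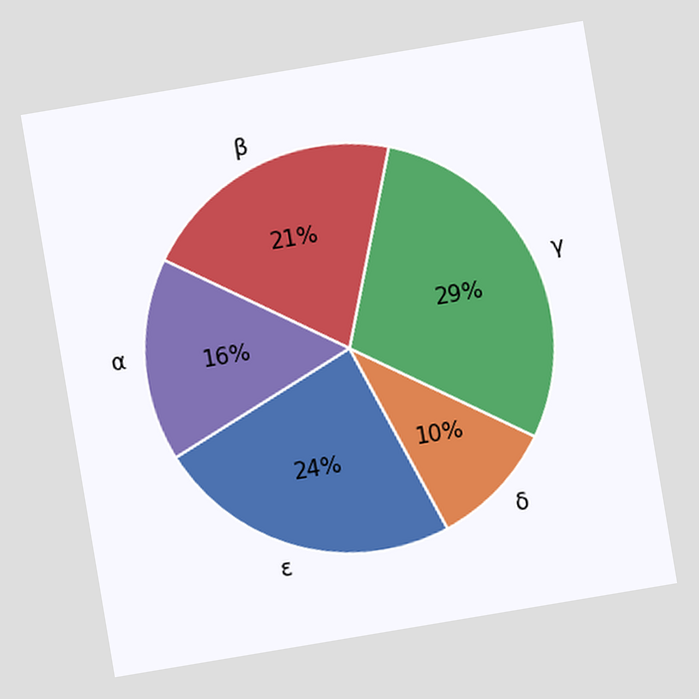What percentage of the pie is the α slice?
16%

The chart is tilted about 10° counter-clockwise. The α slice takes up 16% of the pie.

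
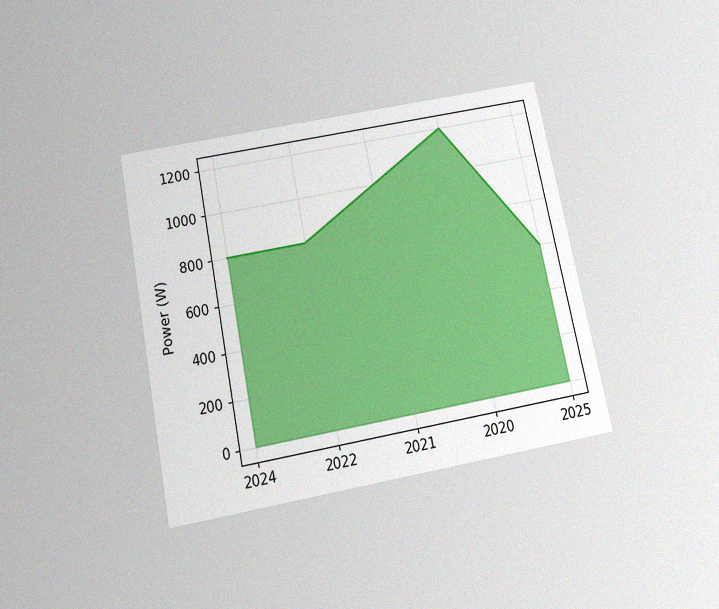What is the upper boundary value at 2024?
800W

The chart is tilted about 11° counter-clockwise and viewed slightly from below, with some photo noise. At 2024 the upper boundary is at 800W.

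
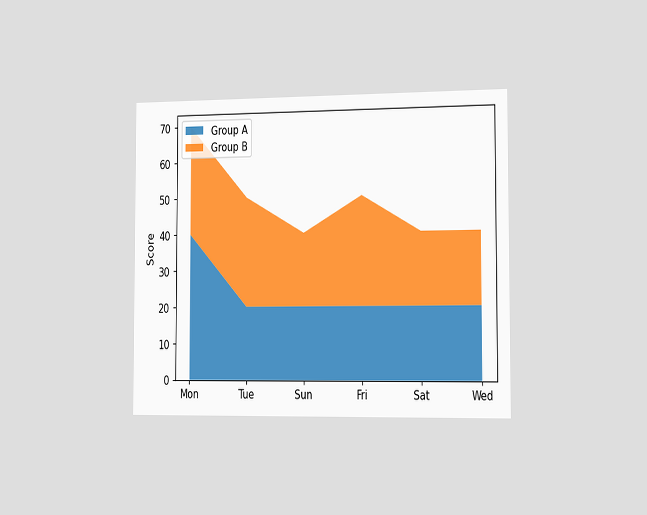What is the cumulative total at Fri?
50

The chart is viewed slightly from the right. The stacked total at Fri reaches 50.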